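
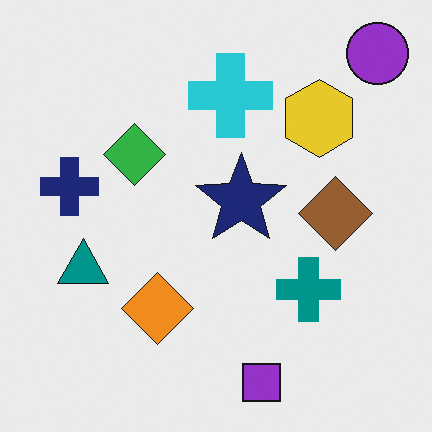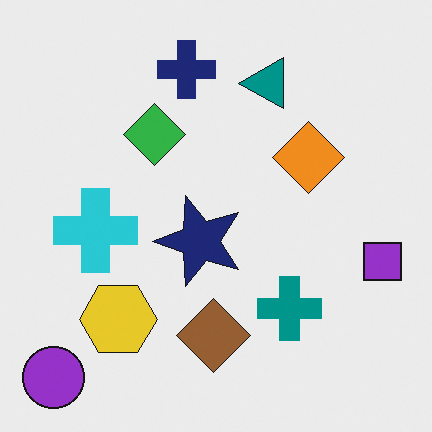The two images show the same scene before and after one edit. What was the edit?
This is the original image transposed (reflected across the top-left ↔ bottom-right diagonal).

Shapes have swapped their row and column positions — what was in the top-right is now in the bottom-left — a diagonal reflection.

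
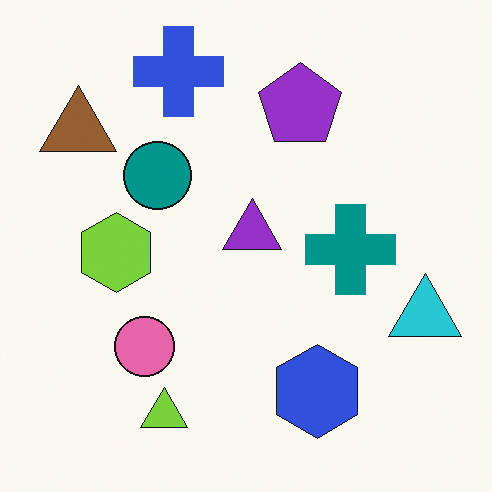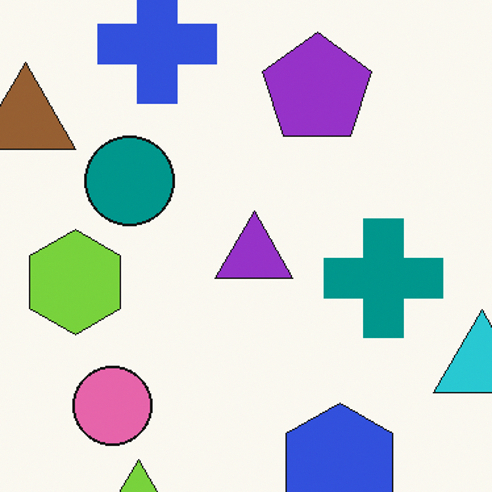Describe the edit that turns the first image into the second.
It was cropped to a modestly smaller region and rescaled.

The visible shapes are larger and the field of view is narrower; shapes near the original edges may be partly or wholly outside the frame — a crop-and-rescale.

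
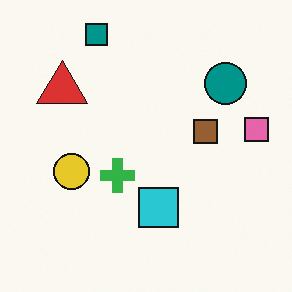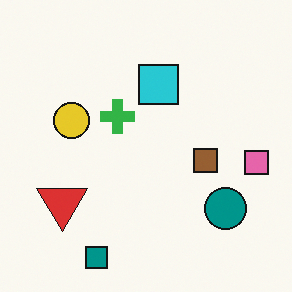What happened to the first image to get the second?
The second image is the first flipped vertically (top ↔ bottom).

The teal square is in the top-left of the first image and the bottom-left of the second — shapes on opposite sides of the horizontal midline have swapped in a mirror flip.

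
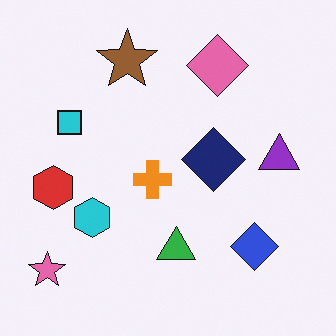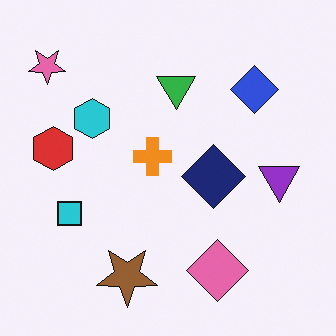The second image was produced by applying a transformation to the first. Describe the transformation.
The transformation is: flipped vertically (top ↔ bottom).

The brown star is in the top of the first image and the bottom of the second — shapes on opposite sides of the horizontal midline have swapped in a mirror flip.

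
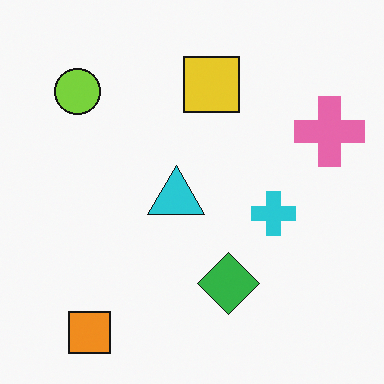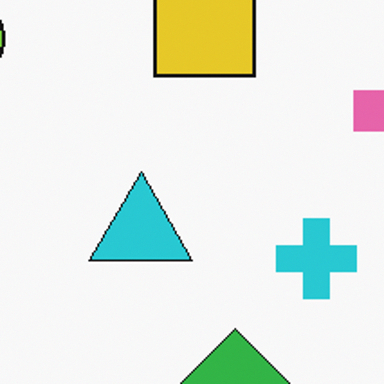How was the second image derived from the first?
The second image is the first cropped tightly and scaled back up.

The visible shapes are larger and the field of view is narrower; shapes near the original edges may be partly or wholly outside the frame — a crop-and-rescale.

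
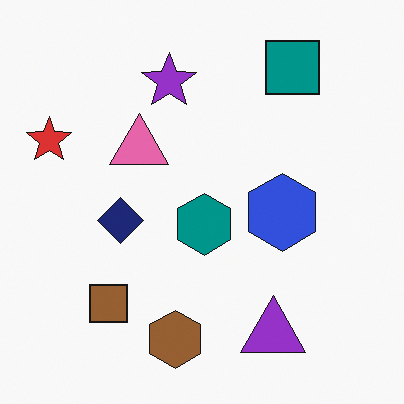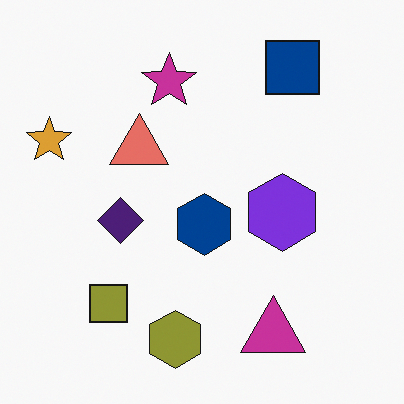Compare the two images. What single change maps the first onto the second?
The image was hue-shifted slightly.

Every shape's color has rotated by the same amount around the hue wheel — a uniform hue shift.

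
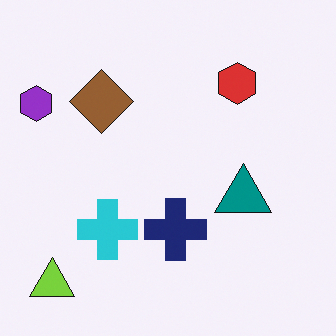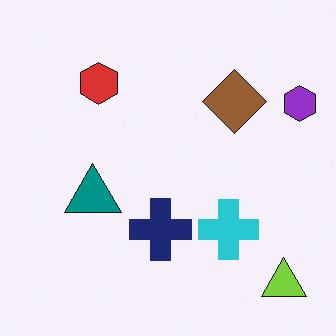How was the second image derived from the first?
This is the original image flipped horizontally (left ↔ right).

The purple hexagon is in the top-left of the first image and the top-right of the second — shapes on opposite sides of the vertical midline have swapped in a mirror flip.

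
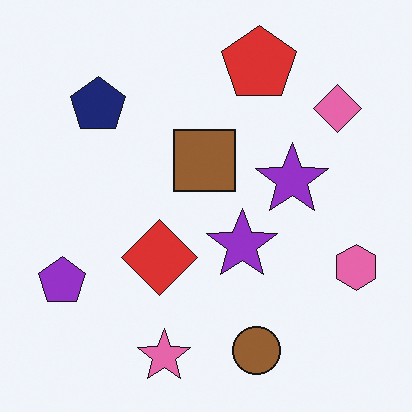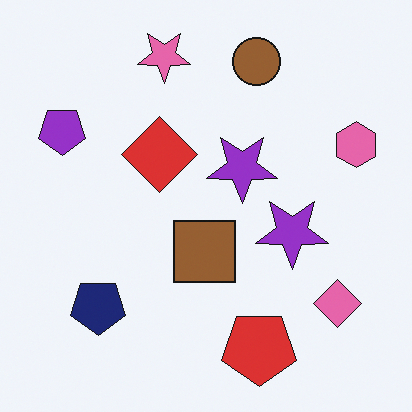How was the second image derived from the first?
The transformation is: flipped vertically (top ↔ bottom).

The pink star is in the bottom of the first image and the top of the second — shapes on opposite sides of the horizontal midline have swapped in a mirror flip.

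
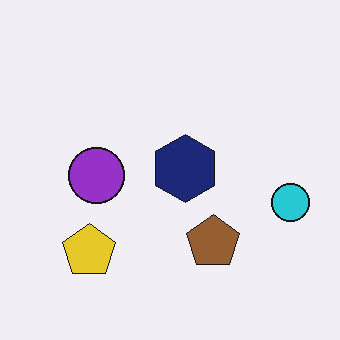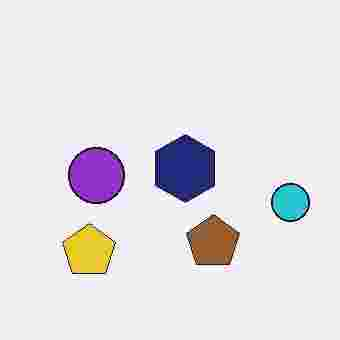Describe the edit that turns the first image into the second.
The second image is the first degraded with heavy JPEG compression.

Blocky 8×8 compression artifacts appear around shape edges and the flat background shows ringing — characteristic JPEG degradation.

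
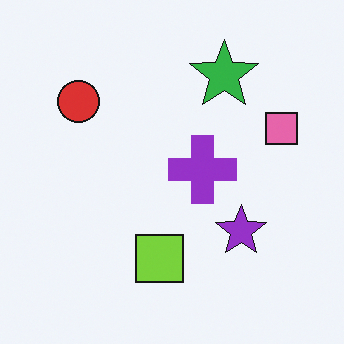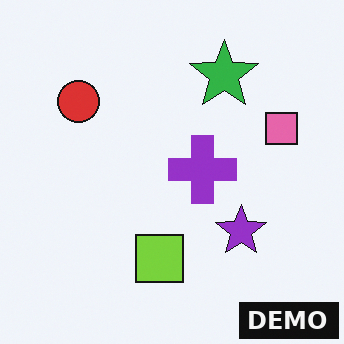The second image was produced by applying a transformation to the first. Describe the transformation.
Watermarked with the text "DEMO" in the lower-right corner.

A dark label reading "DEMO" appears in the lower-right corner.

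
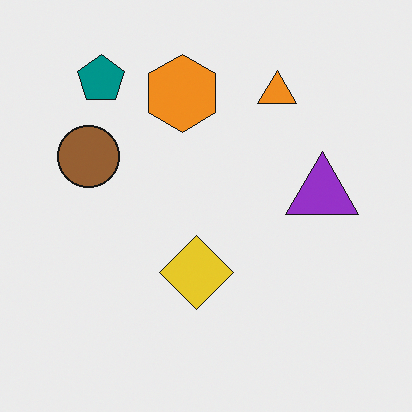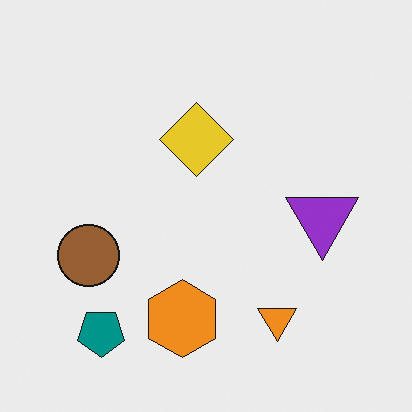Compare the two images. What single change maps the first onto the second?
The second image is the first flipped vertically (top ↔ bottom).

The teal pentagon is in the top-left of the first image and the bottom-left of the second — shapes on opposite sides of the horizontal midline have swapped in a mirror flip.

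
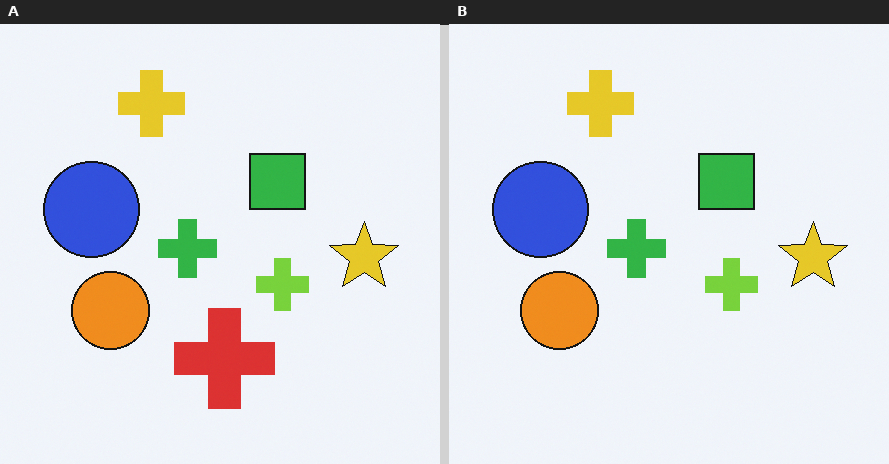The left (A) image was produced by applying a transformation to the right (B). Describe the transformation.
The transformation is: overlaid with an additional red cross.

A red cross appears in the left (A) image that is absent from the right (B).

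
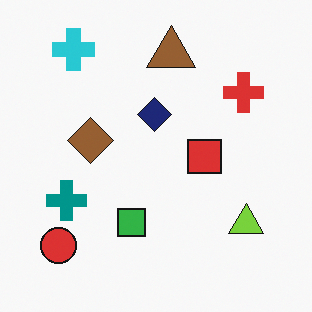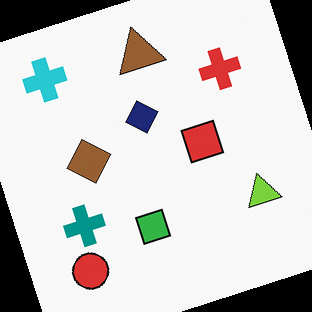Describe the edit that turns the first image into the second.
It was rotated counter-clockwise by a clearly visible amount.

Every shape is tilted by the same angle and the image corners show triangular fill wedges — a whole-image rotation by a non-right angle.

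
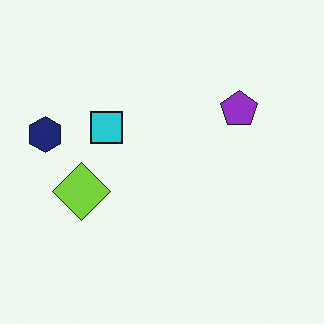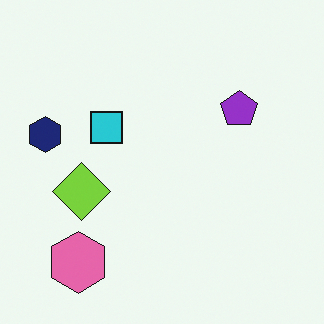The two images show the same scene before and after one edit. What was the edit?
The second image is the first overlaid with an additional pink hexagon.

A pink hexagon appears in the second image that is absent from the first.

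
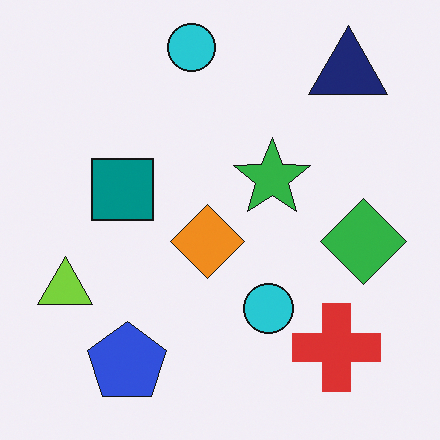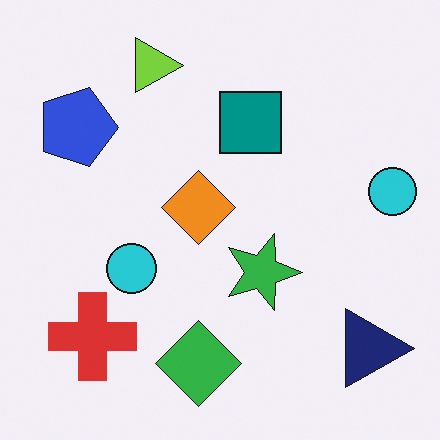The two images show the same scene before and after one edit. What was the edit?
The image was rotated 90° clockwise.

The navy triangle sits in the top-right of the first image and the bottom-right of the second — consistent with a whole-image 90° clockwise rotation.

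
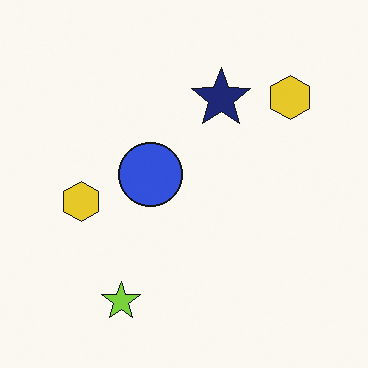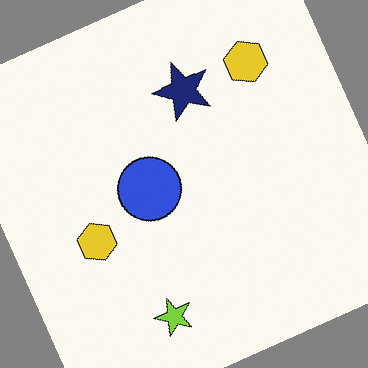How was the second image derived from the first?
Rotated counter-clockwise by a clearly visible amount.

Every shape is tilted by the same angle and the image corners show triangular fill wedges — a whole-image rotation by a non-right angle.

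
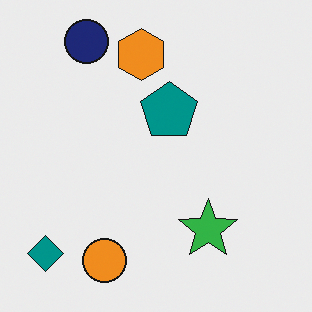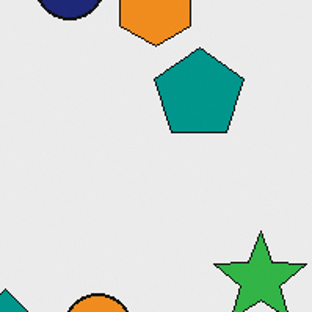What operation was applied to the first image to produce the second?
The second image is the first cropped slightly and scaled back up.

The visible shapes are larger and the field of view is narrower; shapes near the original edges may be partly or wholly outside the frame — a crop-and-rescale.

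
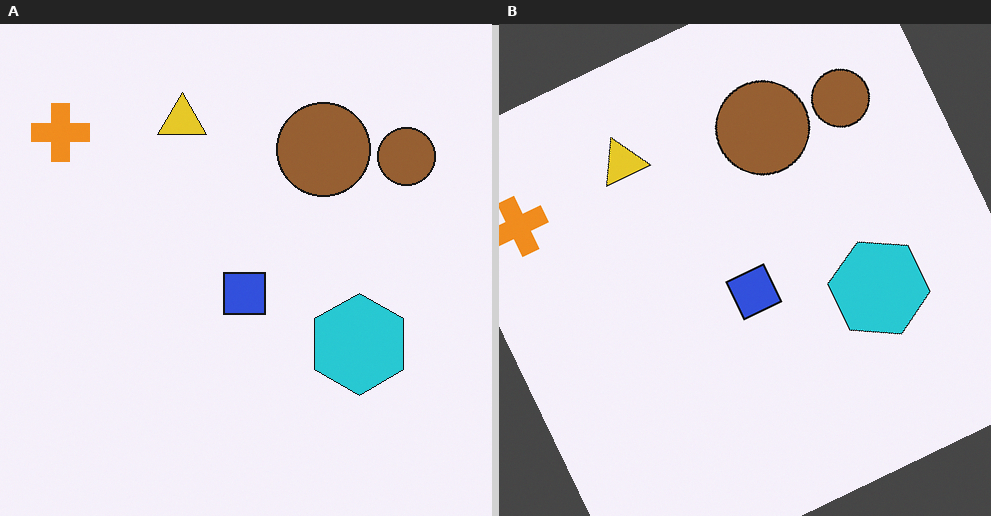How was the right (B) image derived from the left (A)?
The right (B) image is the left (A) rotated counter-clockwise by a moderate amount.

Every shape is tilted by the same angle and the image corners show triangular fill wedges — a whole-image rotation by a non-right angle.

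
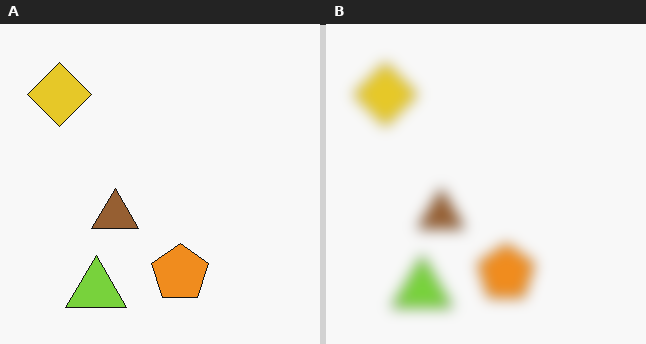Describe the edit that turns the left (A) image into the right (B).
The right (B) image is the left (A) strongly gaussian-blurred.

Shape edges and outlines are uniformly softened across the whole image.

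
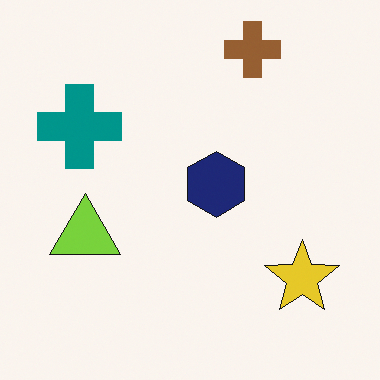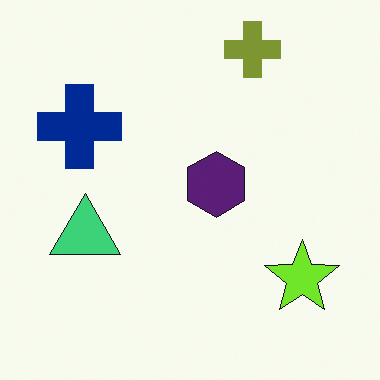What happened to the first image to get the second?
Hue-shifted slightly.

Every shape's color has rotated by the same amount around the hue wheel — a uniform hue shift.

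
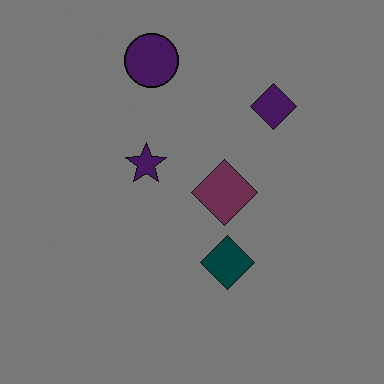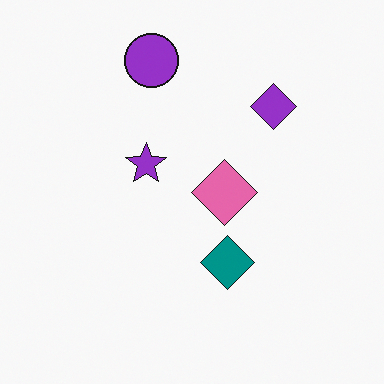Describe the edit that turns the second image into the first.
The first image is the second noticeably darkened.

Every pixel — background and shapes alike — is uniformly darkened.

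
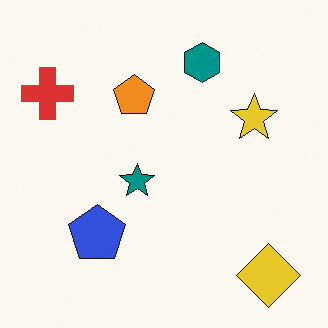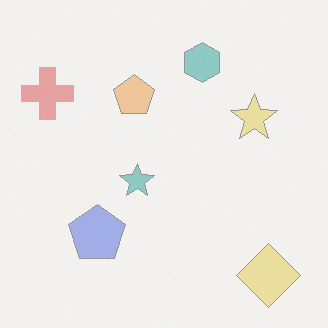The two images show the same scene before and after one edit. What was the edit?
The image was given much lower contrast.

Tones are pushed toward mid-grey across the whole image — a global contrast change.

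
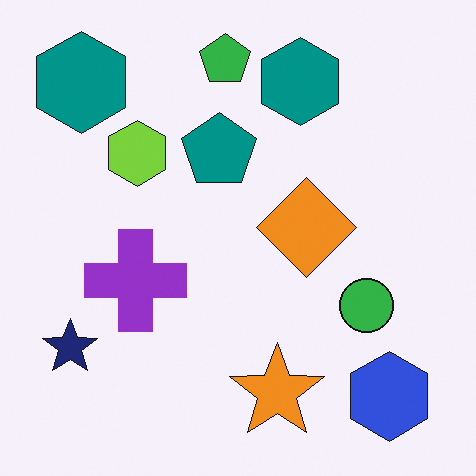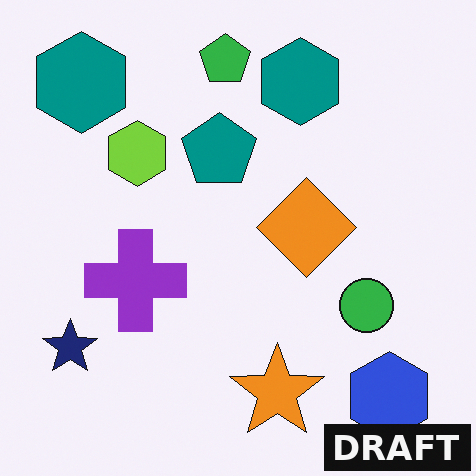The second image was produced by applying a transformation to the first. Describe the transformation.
It was watermarked with the text "DRAFT" in the lower-right corner.

A dark label reading "DRAFT" appears in the lower-right corner.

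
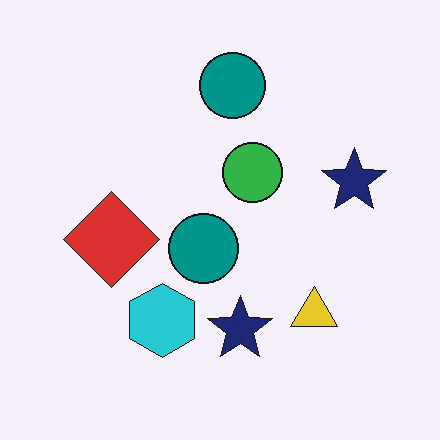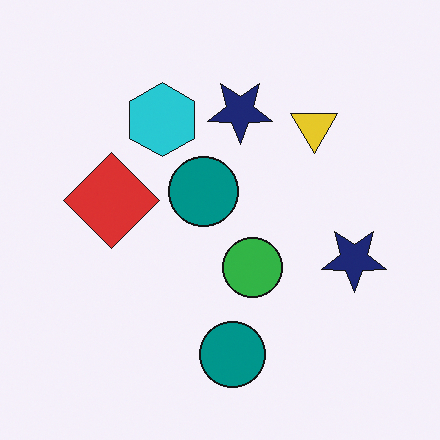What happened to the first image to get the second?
The transformation is: flipped vertically (top ↔ bottom).

The cyan hexagon is in the bottom of the first image and the top of the second — shapes on opposite sides of the horizontal midline have swapped in a mirror flip.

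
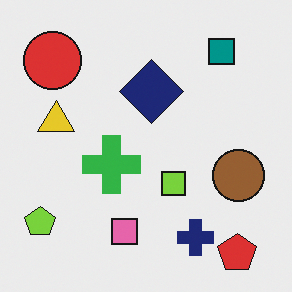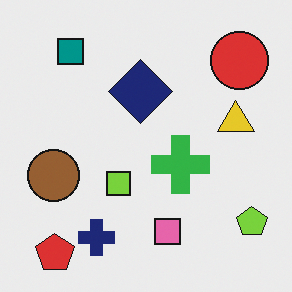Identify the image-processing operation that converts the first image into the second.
The second image is the first flipped horizontally (left ↔ right).

The lime pentagon is in the bottom-left of the first image and the bottom-right of the second — shapes on opposite sides of the vertical midline have swapped in a mirror flip.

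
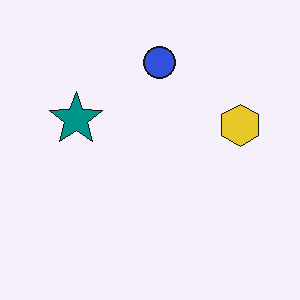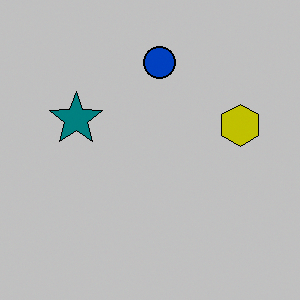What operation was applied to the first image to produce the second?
The transformation is: heavily posterized to just a handful of flat colors.

Each flat color has snapped to a coarser quantized level — most visibly, the near-white background has dropped to a flat grey.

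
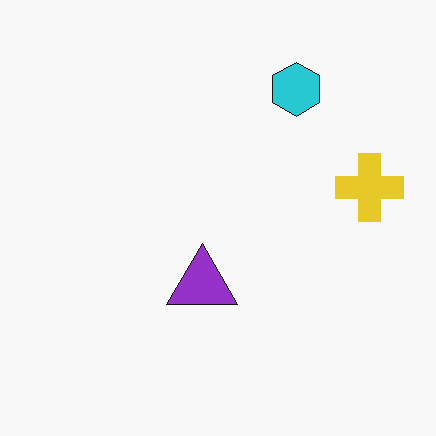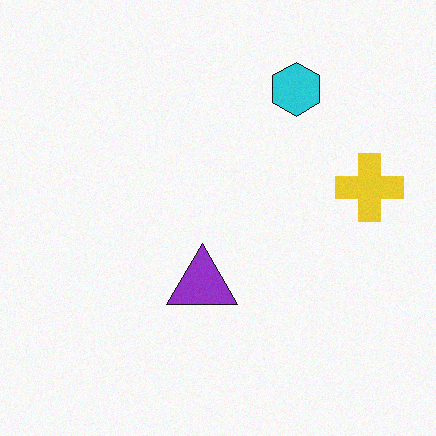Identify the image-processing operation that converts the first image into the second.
The image was degraded with subtle gaussian noise.

Random speckle covers the whole image, including the flat background.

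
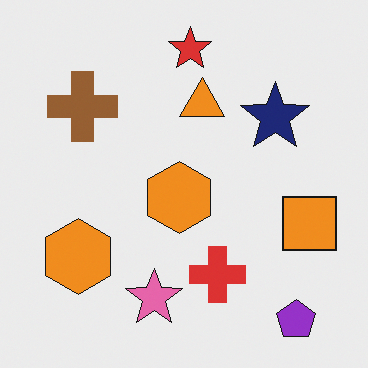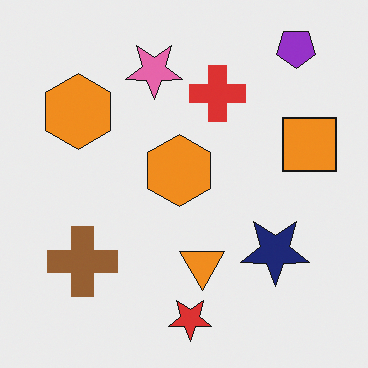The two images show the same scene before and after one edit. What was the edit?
It was flipped vertically (top ↔ bottom).

The purple pentagon is in the bottom-right of the first image and the top-right of the second — shapes on opposite sides of the horizontal midline have swapped in a mirror flip.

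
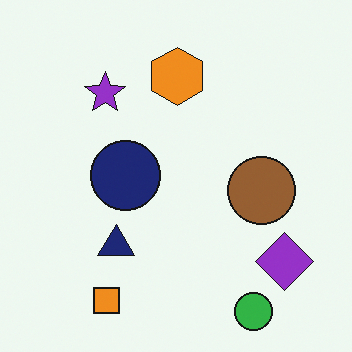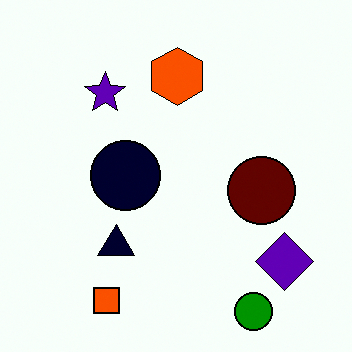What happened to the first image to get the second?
This is the original image boosted in contrast.

Tones are pushed away from mid-grey across the whole image — a global contrast change.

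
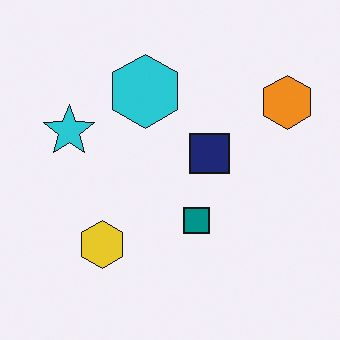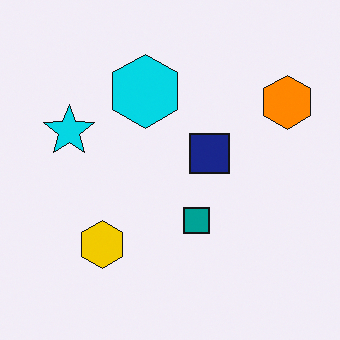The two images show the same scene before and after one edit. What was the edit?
Slightly oversaturated.

All colors are more vivid — a global saturation change.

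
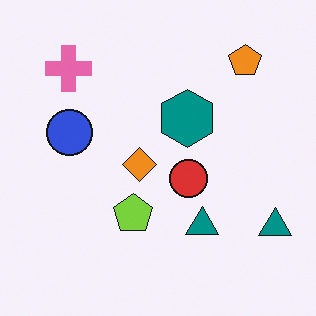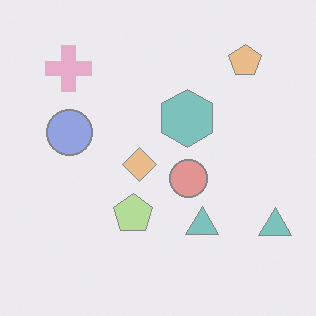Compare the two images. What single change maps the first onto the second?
It was washed out (contrast reduced).

Tones are pushed toward mid-grey across the whole image — a global contrast change.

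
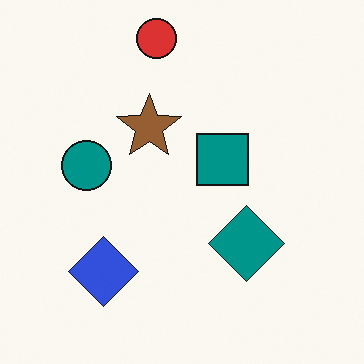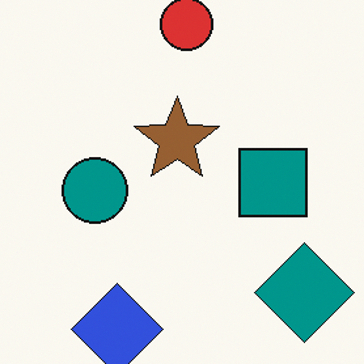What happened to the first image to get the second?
The transformation is: cropped to a modestly smaller region and rescaled.

The visible shapes are larger and the field of view is narrower; shapes near the original edges may be partly or wholly outside the frame — a crop-and-rescale.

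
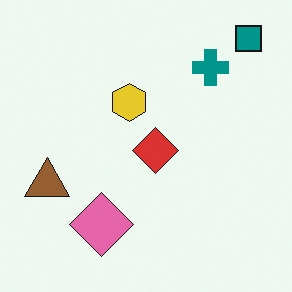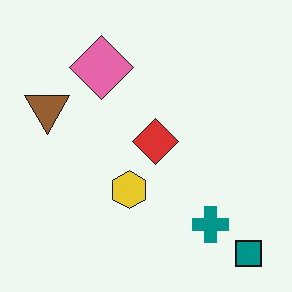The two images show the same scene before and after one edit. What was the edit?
This is the original image flipped vertically (top ↔ bottom).

The teal square is in the top-right of the first image and the bottom-right of the second — shapes on opposite sides of the horizontal midline have swapped in a mirror flip.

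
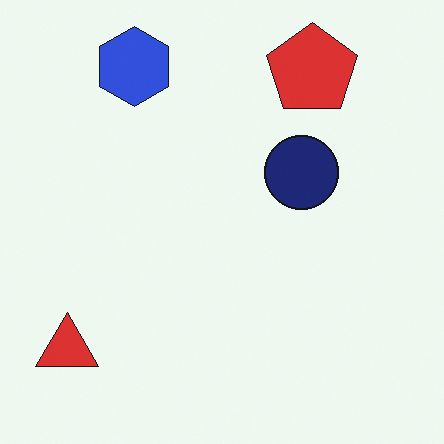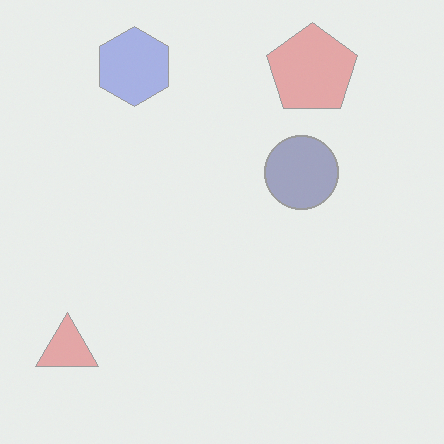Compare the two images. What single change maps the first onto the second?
The transformation is: washed out (contrast reduced).

Tones are pushed toward mid-grey across the whole image — a global contrast change.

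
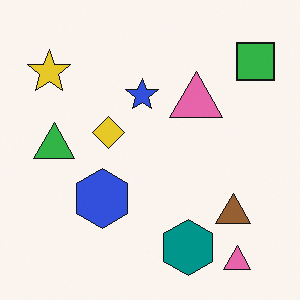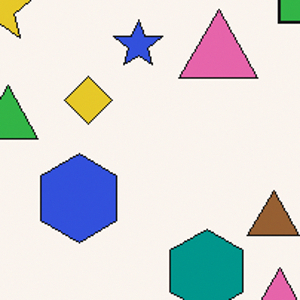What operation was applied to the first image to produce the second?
The second image is the first cropped slightly and scaled back up.

The visible shapes are larger and the field of view is narrower; shapes near the original edges may be partly or wholly outside the frame — a crop-and-rescale.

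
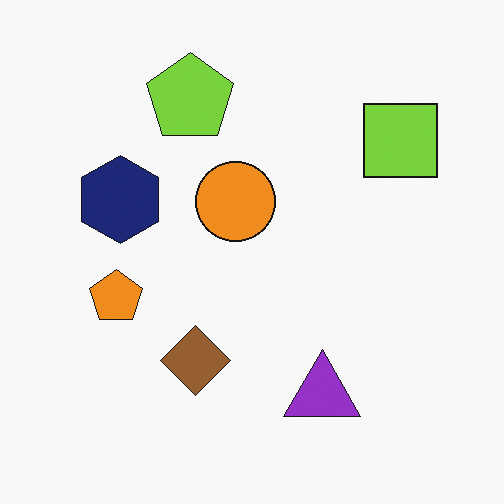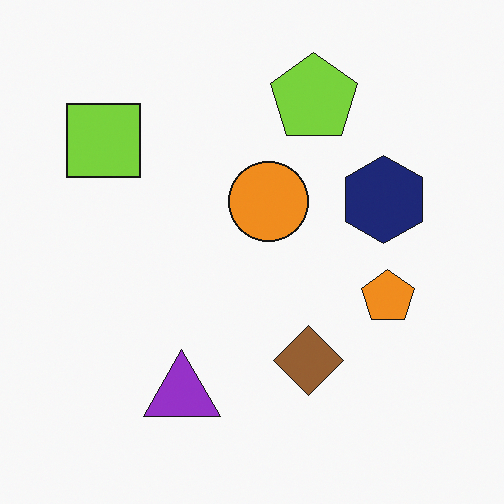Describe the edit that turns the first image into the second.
The image was flipped horizontally (left ↔ right).

The lime square is in the top-right of the first image and the top-left of the second — shapes on opposite sides of the vertical midline have swapped in a mirror flip.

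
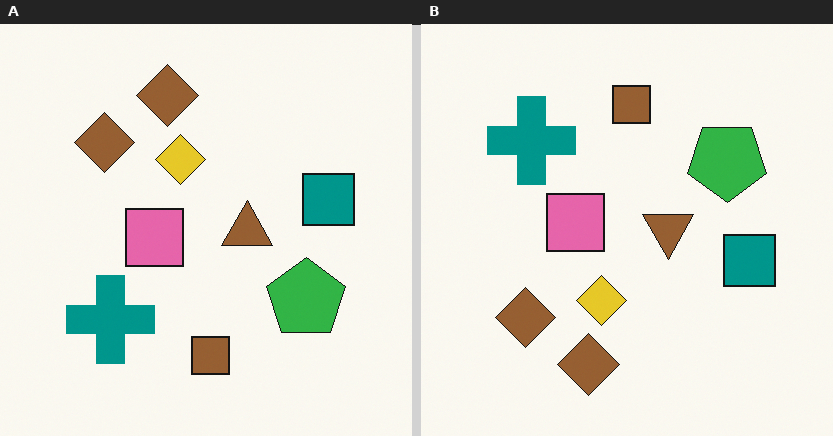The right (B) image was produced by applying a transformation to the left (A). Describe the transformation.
The image was flipped vertically (top ↔ bottom).

The brown square is in the bottom of the left (A) image and the top of the right (B) — shapes on opposite sides of the horizontal midline have swapped in a mirror flip.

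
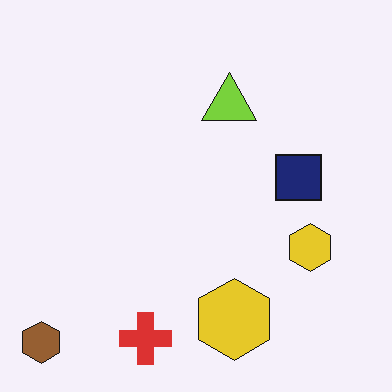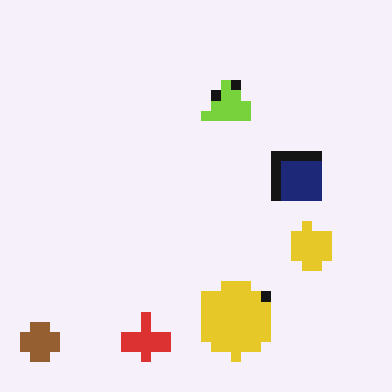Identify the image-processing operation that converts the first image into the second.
This is the original image heavily pixelated into large blocks.

Shapes are reduced to large square blocks; fine edges and outlines are lost — a downscale-then-upscale (mosaic) effect.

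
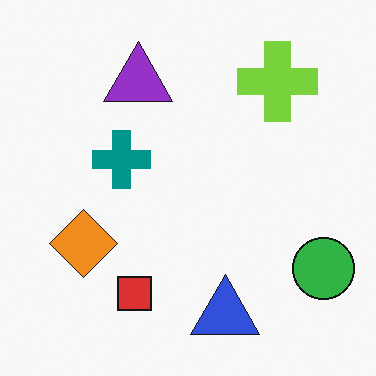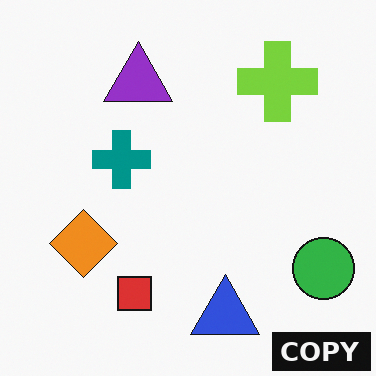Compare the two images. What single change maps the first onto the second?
The image was watermarked with the text "COPY" in the lower-right corner.

A dark label reading "COPY" appears in the lower-right corner.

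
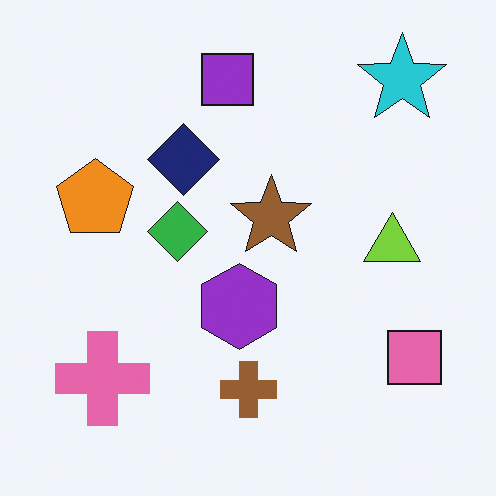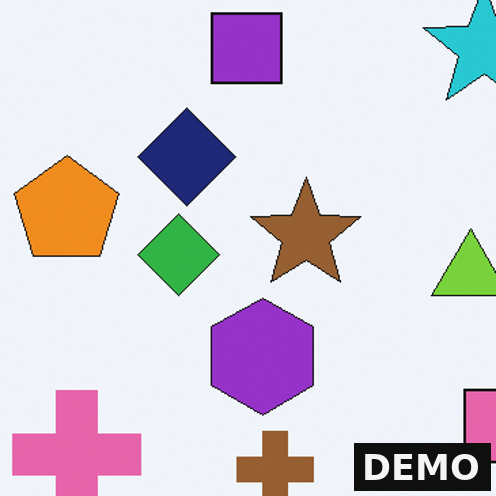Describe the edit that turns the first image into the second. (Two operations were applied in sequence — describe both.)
The transformation is: cropped to a modestly smaller region and rescaled, then watermarked with the text "DEMO" in the lower-right corner.

The visible shapes are larger and the field of view is narrower; shapes near the original edges may be partly or wholly outside the frame — a crop-and-rescale. A dark label reading "DEMO" appears in the lower-right corner.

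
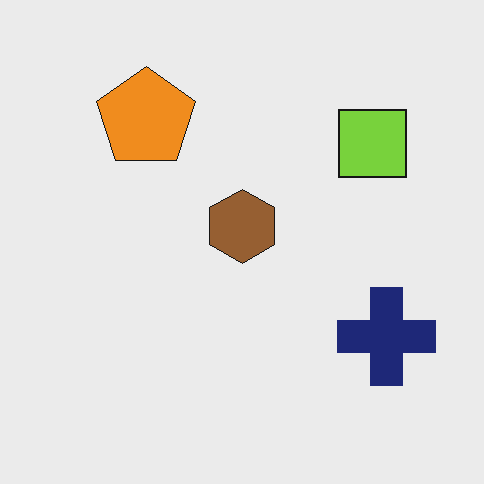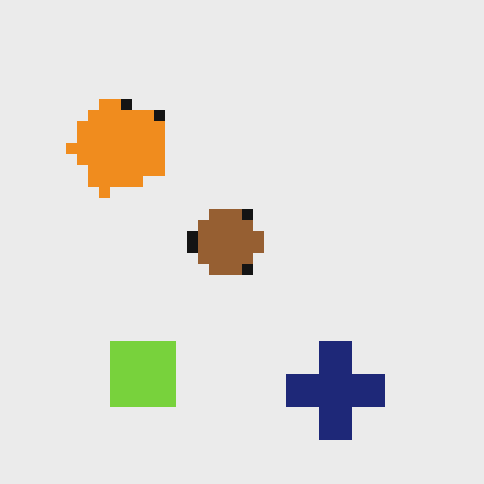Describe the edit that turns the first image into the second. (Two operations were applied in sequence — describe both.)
The transformation is: transposed (reflected across the top-left ↔ bottom-right diagonal), then heavily pixelated into large blocks.

Shapes have swapped their row and column positions — what was in the top-right is now in the bottom-left — a diagonal reflection. Shapes are reduced to large square blocks; fine edges and outlines are lost — a downscale-then-upscale (mosaic) effect.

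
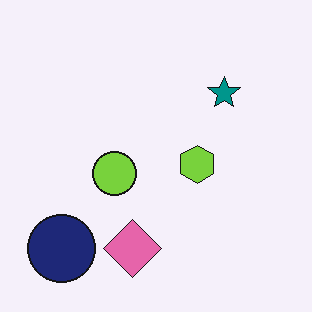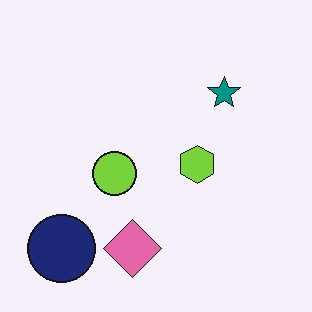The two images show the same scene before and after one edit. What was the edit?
The image was JPEG-compressed with visible artifacts.

Blocky 8×8 compression artifacts appear around shape edges and the flat background shows ringing — characteristic JPEG degradation.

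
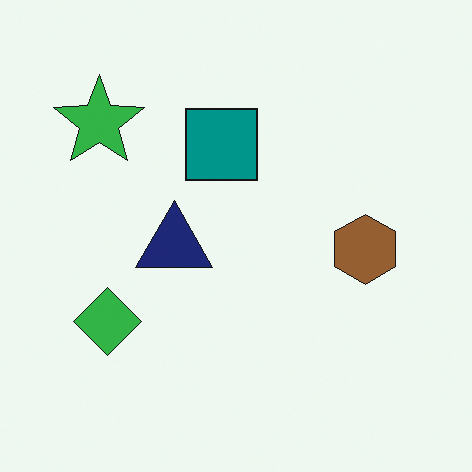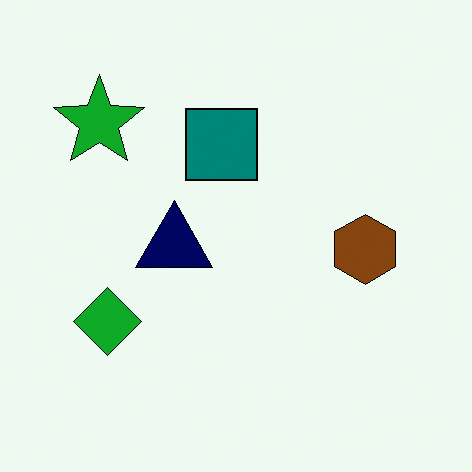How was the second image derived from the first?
The second image is the first given slightly increased contrast.

Tones are pushed away from mid-grey across the whole image — a global contrast change.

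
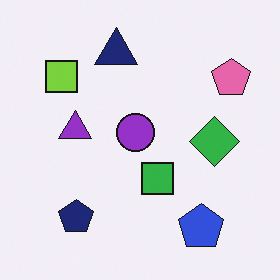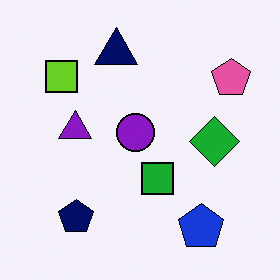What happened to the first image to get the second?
Given slightly increased contrast.

Tones are pushed away from mid-grey across the whole image — a global contrast change.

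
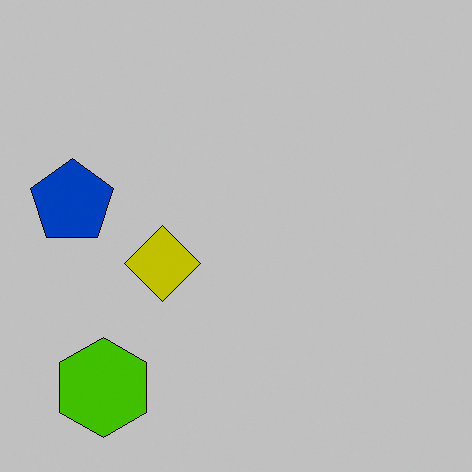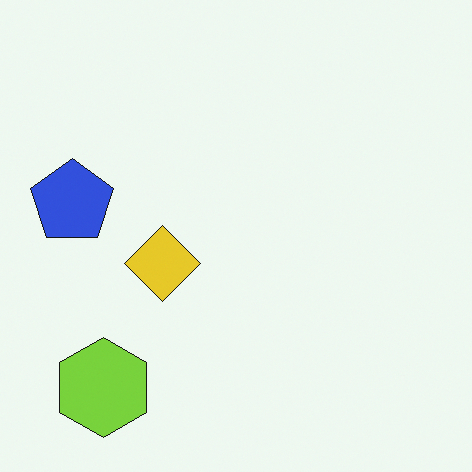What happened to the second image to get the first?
The image was aggressively posterized.

Each flat color has snapped to a coarser quantized level — most visibly, the near-white background has dropped to a flat grey.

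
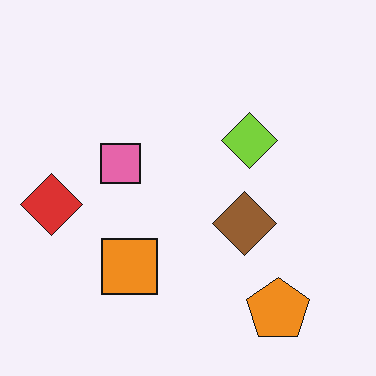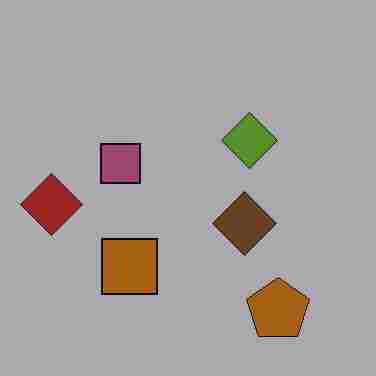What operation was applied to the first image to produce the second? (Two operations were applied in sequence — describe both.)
The transformation is: substantially darkened, then heavily JPEG-compressed with obvious blocking artifacts.

Every pixel — background and shapes alike — is uniformly darkened. Blocky 8×8 compression artifacts appear around shape edges and the flat background shows ringing — characteristic JPEG degradation.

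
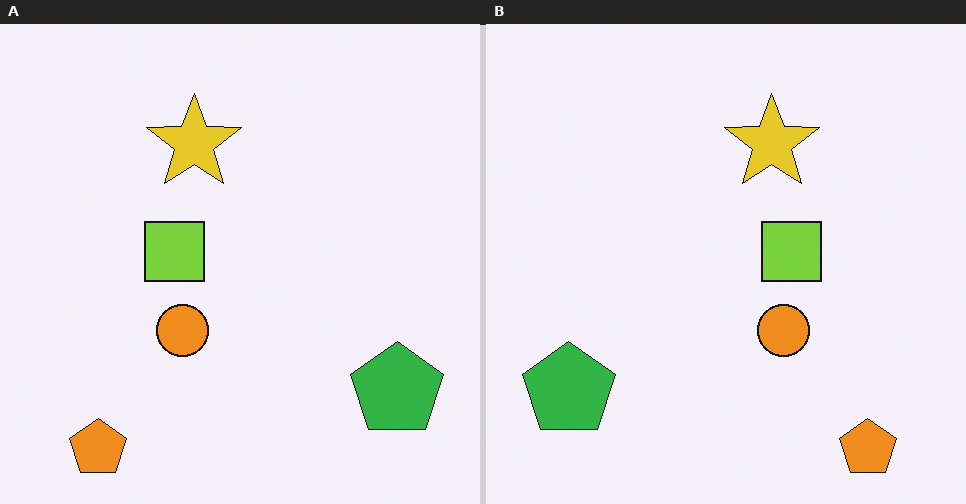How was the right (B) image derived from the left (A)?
Flipped horizontally (left ↔ right).

The green pentagon is in the bottom-right of the left (A) image and the bottom-left of the right (B) — shapes on opposite sides of the vertical midline have swapped in a mirror flip.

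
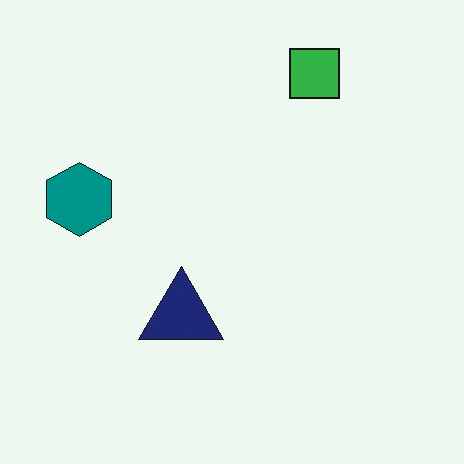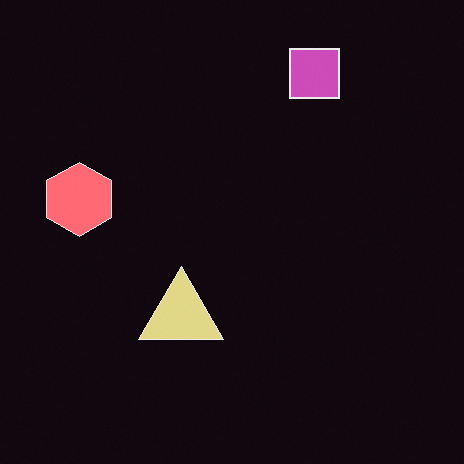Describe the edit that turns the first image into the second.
This is the original image color-inverted (negative).

The light background has become dark and every shape's color is its complement — a photographic negative.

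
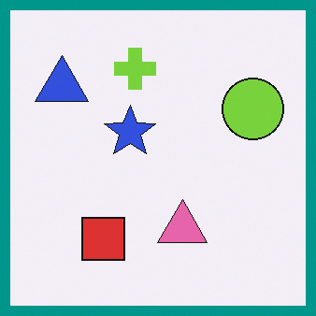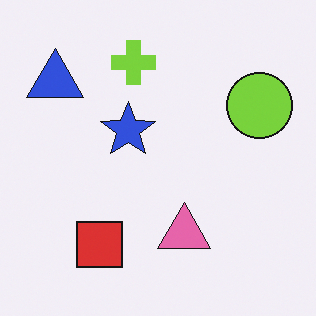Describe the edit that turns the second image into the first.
The transformation is: framed with a teal border.

A solid teal frame runs around the edge of the first image, with the content slightly shrunk inside it.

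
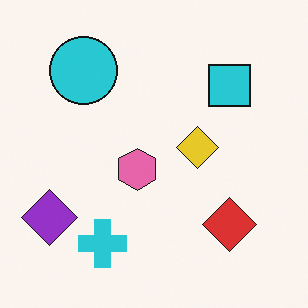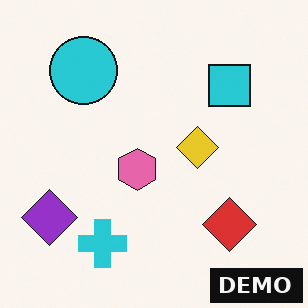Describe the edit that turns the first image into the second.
The image was watermarked with the text "DEMO" in the lower-right corner.

A dark label reading "DEMO" appears in the lower-right corner.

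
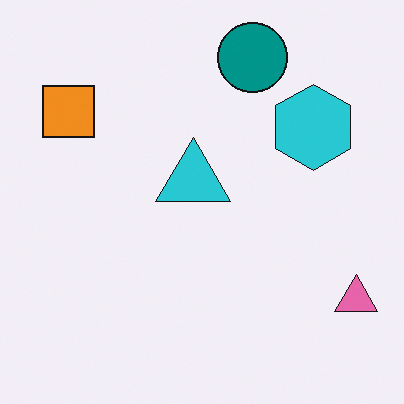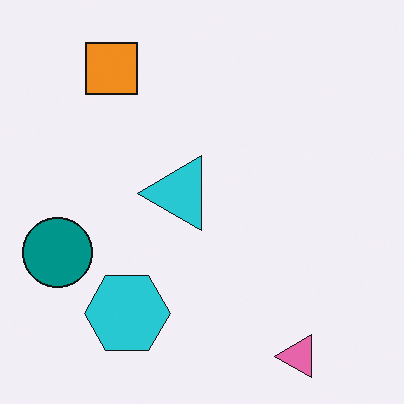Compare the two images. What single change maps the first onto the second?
This is the original image transposed (reflected across the top-left ↔ bottom-right diagonal).

Shapes have swapped their row and column positions — what was in the top-right is now in the bottom-left — a diagonal reflection.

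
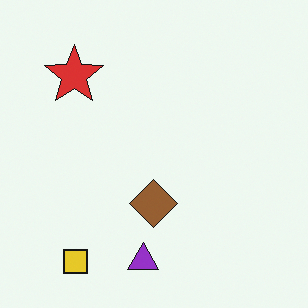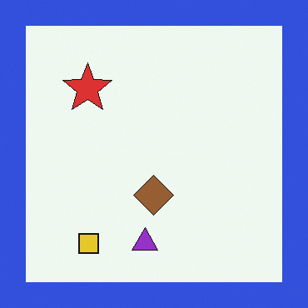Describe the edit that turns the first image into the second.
Framed with a blue border.

A solid blue frame runs around the edge of the second image, with the content slightly shrunk inside it.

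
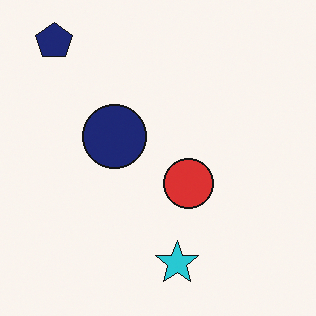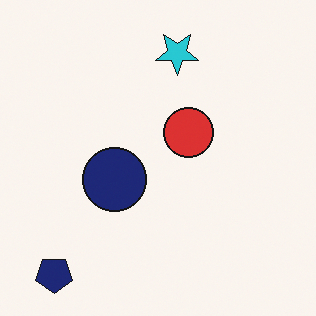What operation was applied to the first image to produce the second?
It was flipped vertically (top ↔ bottom).

The navy pentagon is in the top-left of the first image and the bottom-left of the second — shapes on opposite sides of the horizontal midline have swapped in a mirror flip.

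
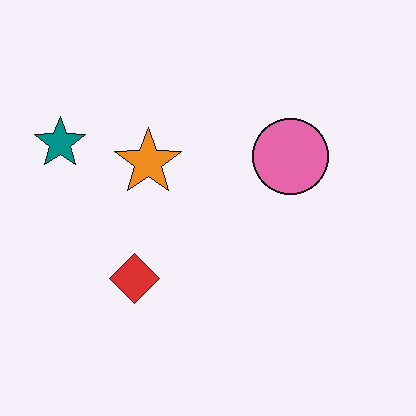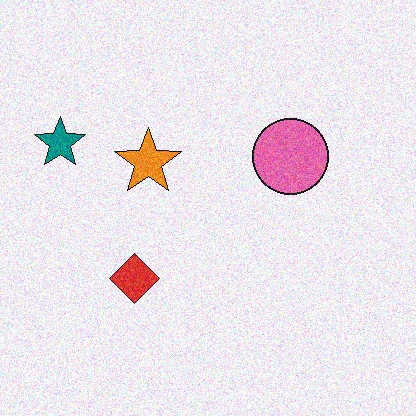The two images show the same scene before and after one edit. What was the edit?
The second image is the first degraded with moderate additive noise.

Random speckle covers the whole image, including the flat background.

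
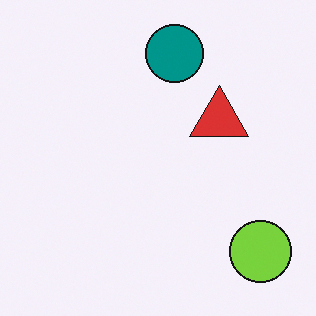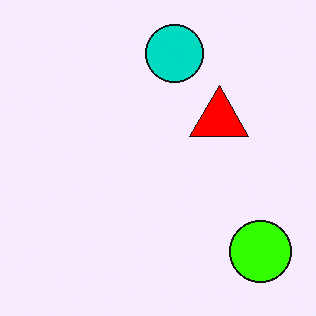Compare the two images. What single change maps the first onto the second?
The image was made much more vivid (saturation change).

All colors are more vivid — a global saturation change.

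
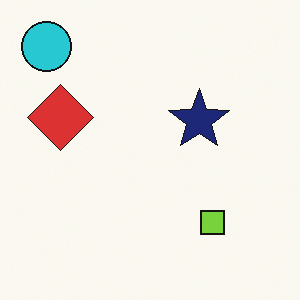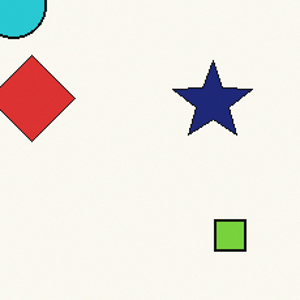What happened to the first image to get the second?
The image was cropped to a modestly smaller region and rescaled.

The visible shapes are larger and the field of view is narrower; shapes near the original edges may be partly or wholly outside the frame — a crop-and-rescale.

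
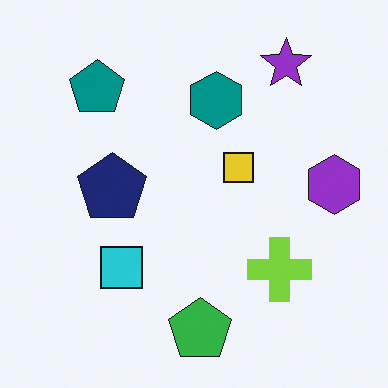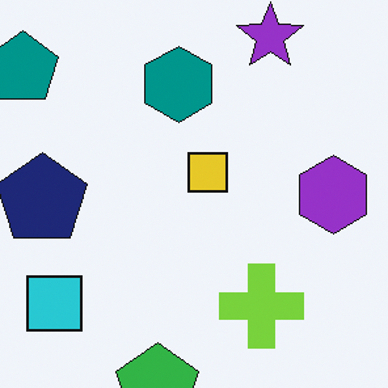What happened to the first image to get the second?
Cropped to a modestly smaller region and rescaled.

The visible shapes are larger and the field of view is narrower; shapes near the original edges may be partly or wholly outside the frame — a crop-and-rescale.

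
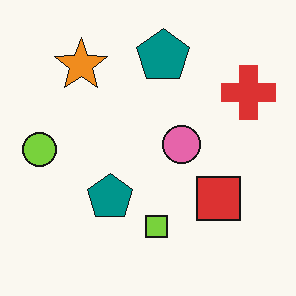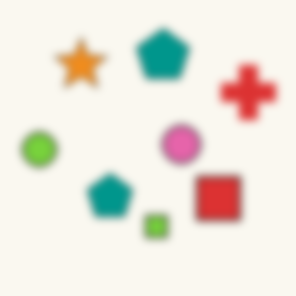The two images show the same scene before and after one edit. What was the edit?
The second image is the first moderately blurred.

Shape edges and outlines are uniformly softened across the whole image.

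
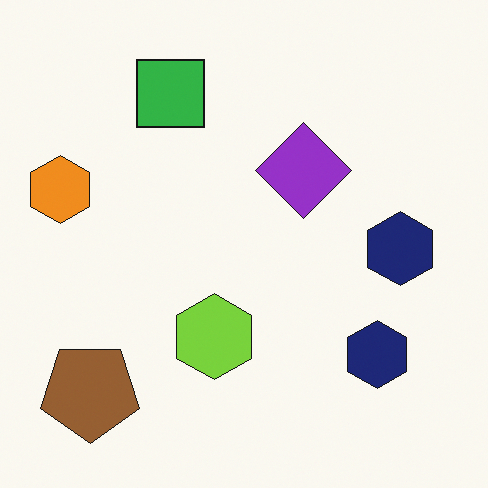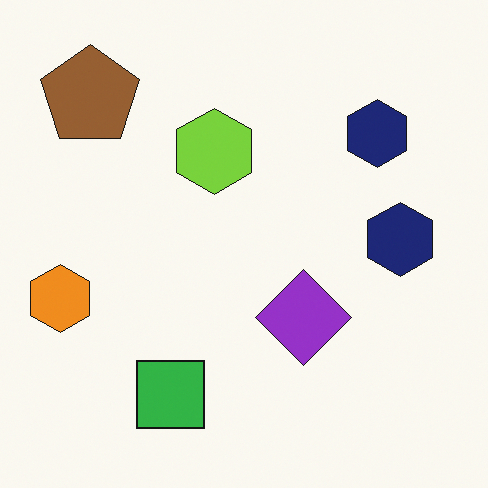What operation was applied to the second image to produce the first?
The first image is the second flipped vertically (top ↔ bottom).

The green square is in the bottom of the second image and the top of the first — shapes on opposite sides of the horizontal midline have swapped in a mirror flip.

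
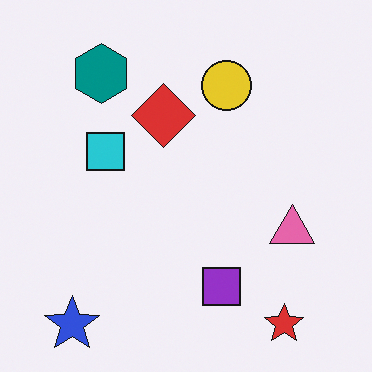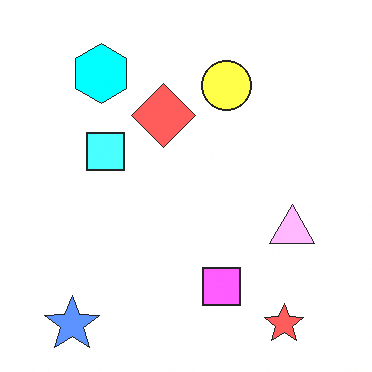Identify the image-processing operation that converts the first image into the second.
Noticeably brightened.

Every pixel — background and shapes alike — is uniformly brightened.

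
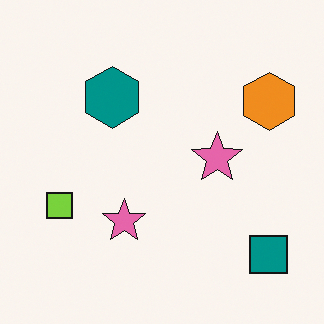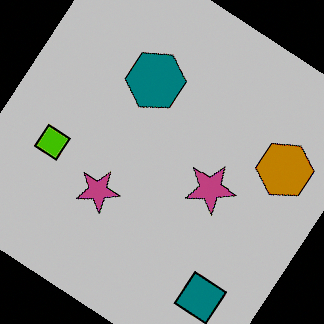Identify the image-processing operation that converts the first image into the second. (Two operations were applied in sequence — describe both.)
This is the original image rotated clockwise by a large amount — several tens of degrees, then aggressively posterized.

Every shape is tilted by the same angle and the image corners show triangular fill wedges — a whole-image rotation by a non-right angle. Each flat color has snapped to a coarser quantized level — most visibly, the near-white background has dropped to a flat grey.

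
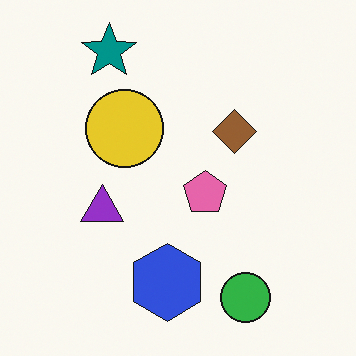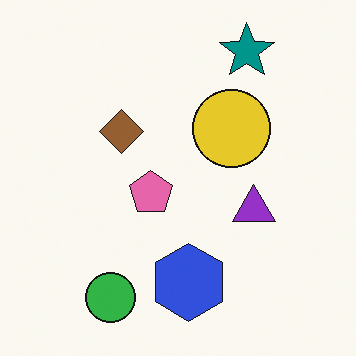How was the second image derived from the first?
It was flipped horizontally (left ↔ right).

The purple triangle is in the left of the first image and the right of the second — shapes on opposite sides of the vertical midline have swapped in a mirror flip.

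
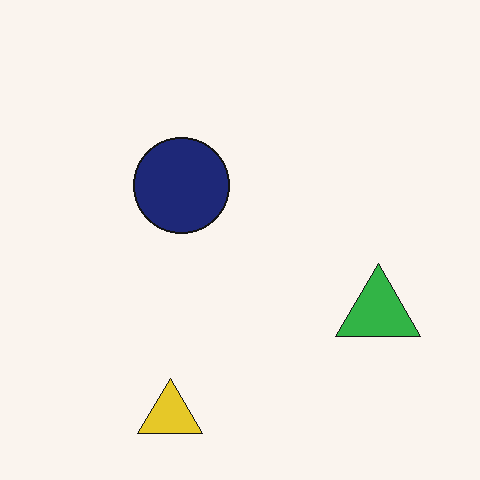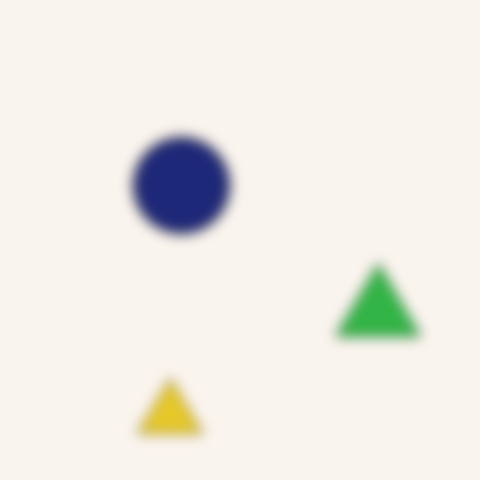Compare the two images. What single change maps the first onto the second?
The image was heavily blurred.

Shape edges and outlines are uniformly softened across the whole image.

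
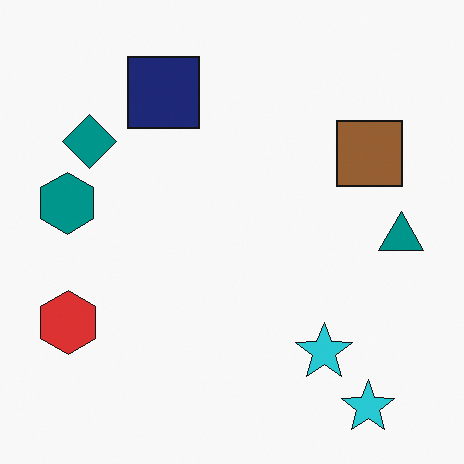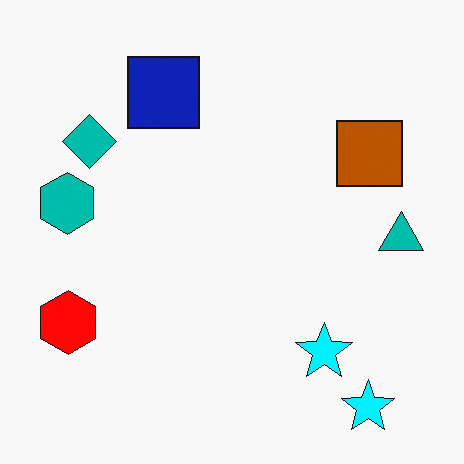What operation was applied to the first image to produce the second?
Heavily oversaturated.

All colors are more vivid — a global saturation change.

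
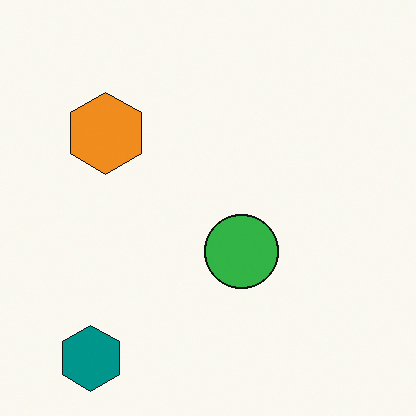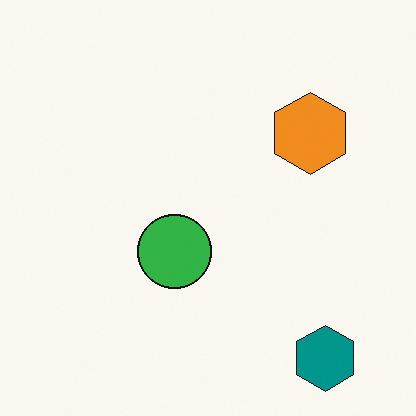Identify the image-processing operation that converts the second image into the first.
Flipped horizontally (left ↔ right).

The teal hexagon is in the bottom-right of the second image and the bottom-left of the first — shapes on opposite sides of the vertical midline have swapped in a mirror flip.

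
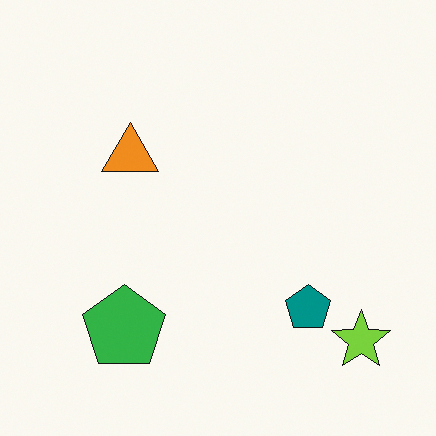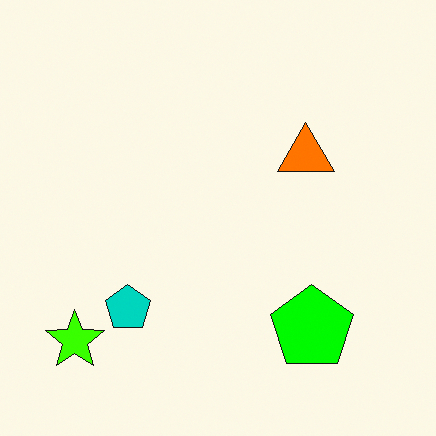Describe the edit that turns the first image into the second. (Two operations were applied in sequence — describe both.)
The image was flipped horizontally (left ↔ right), then heavily oversaturated.

The lime star is in the bottom-right of the first image and the bottom-left of the second — shapes on opposite sides of the vertical midline have swapped in a mirror flip. All colors are more vivid — a global saturation change.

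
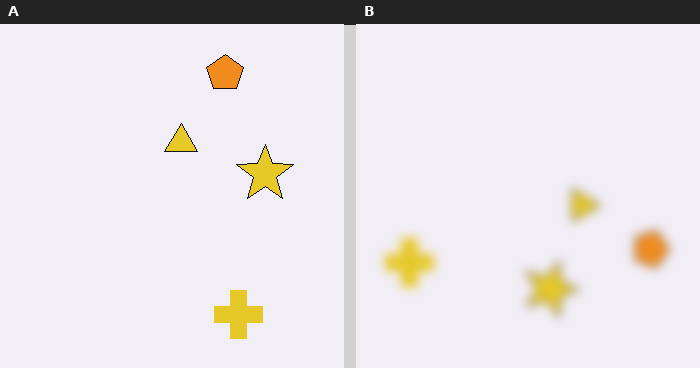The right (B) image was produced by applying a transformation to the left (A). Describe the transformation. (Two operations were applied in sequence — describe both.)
This is the original image rotated 90° clockwise, then strongly gaussian-blurred.

The yellow cross sits in the bottom-right of the left (A) image and the bottom-left of the right (B) — consistent with a whole-image 90° clockwise rotation. Shape edges and outlines are uniformly softened across the whole image.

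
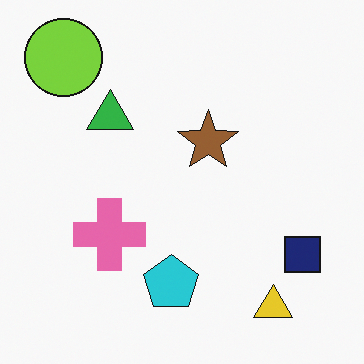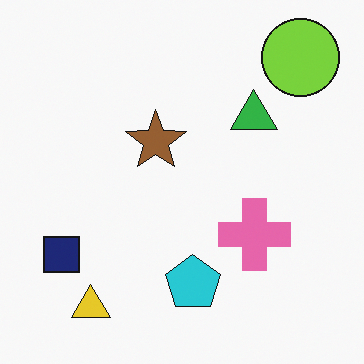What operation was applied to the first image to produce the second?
This is the original image flipped horizontally (left ↔ right).

The navy square is in the bottom-right of the first image and the bottom-left of the second — shapes on opposite sides of the vertical midline have swapped in a mirror flip.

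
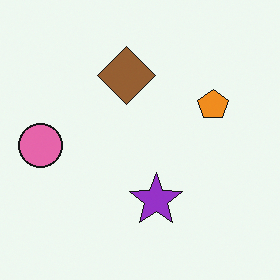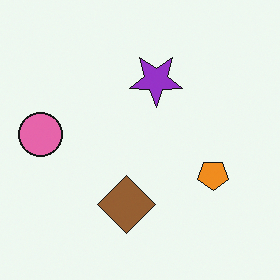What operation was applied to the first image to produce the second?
The transformation is: flipped vertically (top ↔ bottom).

The brown diamond is in the top of the first image and the bottom of the second — shapes on opposite sides of the horizontal midline have swapped in a mirror flip.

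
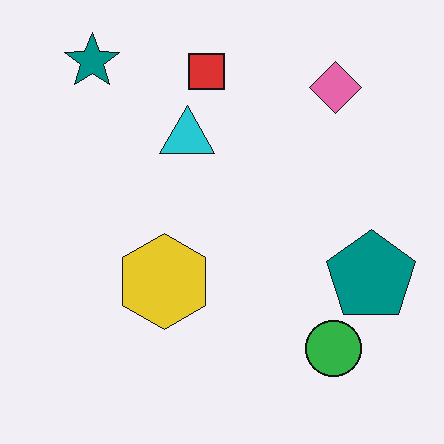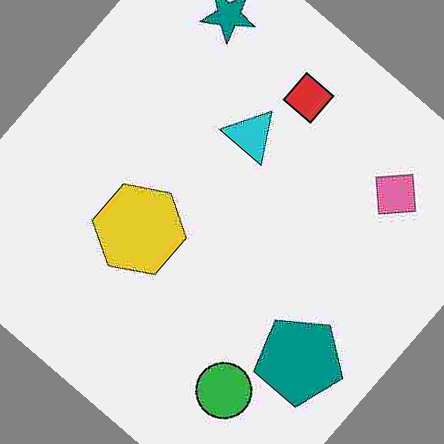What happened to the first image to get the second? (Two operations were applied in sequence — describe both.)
The transformation is: heavily JPEG-compressed with obvious blocking artifacts, then rotated clockwise by a large amount — several tens of degrees.

Blocky 8×8 compression artifacts appear around shape edges and the flat background shows ringing — characteristic JPEG degradation. Every shape is tilted by the same angle and the image corners show triangular fill wedges — a whole-image rotation by a non-right angle.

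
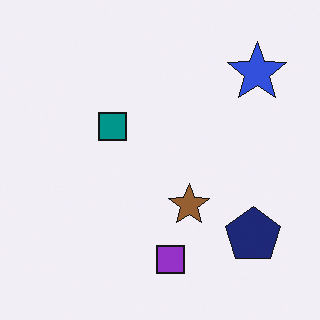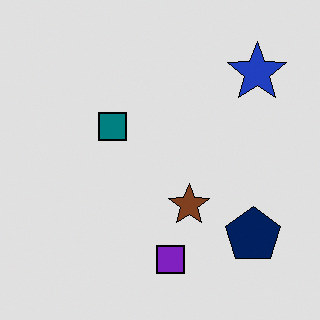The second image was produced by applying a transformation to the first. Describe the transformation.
The transformation is: posterized to a reduced palette.

Each flat color has snapped to a coarser quantized level — most visibly, the near-white background has dropped to a flat grey.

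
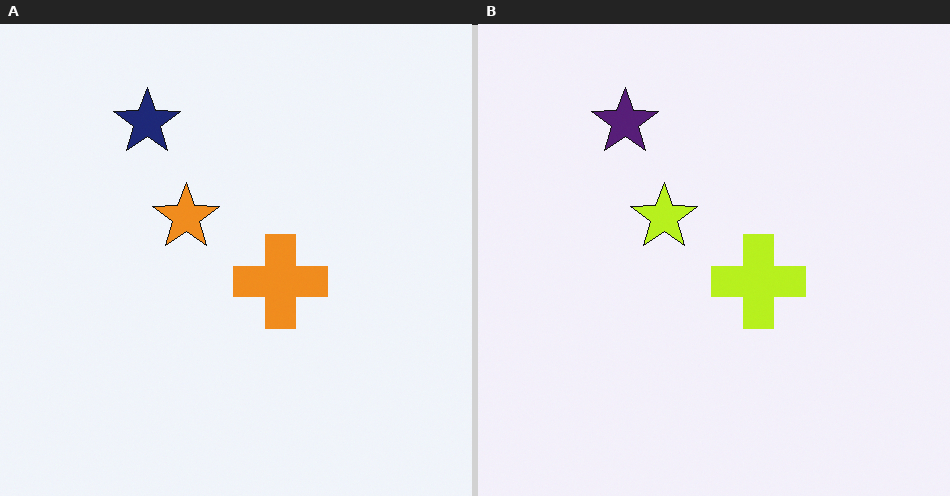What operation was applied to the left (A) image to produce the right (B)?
This is the original image hue-shifted slightly.

Every shape's color has rotated by the same amount around the hue wheel — a uniform hue shift.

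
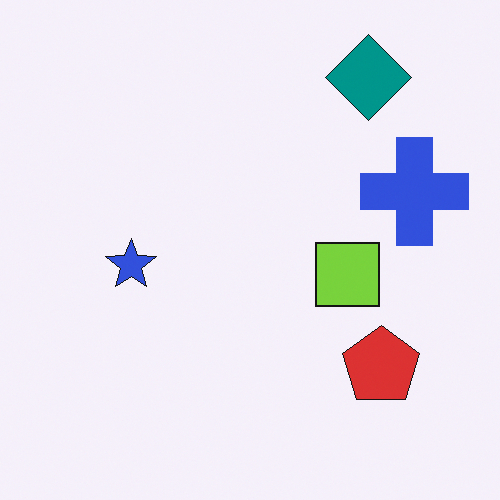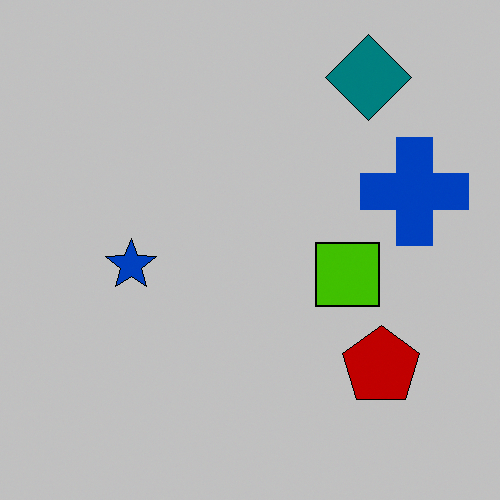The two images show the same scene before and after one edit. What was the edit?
The second image is the first aggressively posterized.

Each flat color has snapped to a coarser quantized level — most visibly, the near-white background has dropped to a flat grey.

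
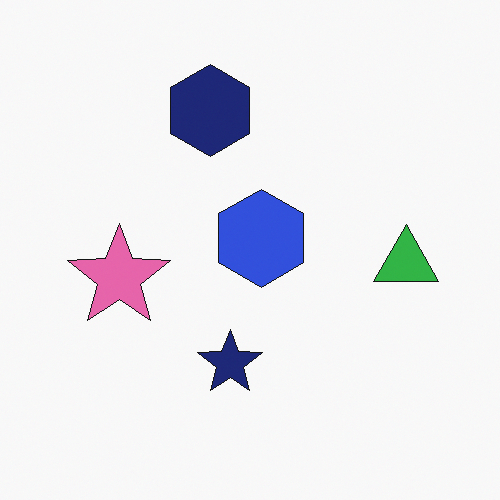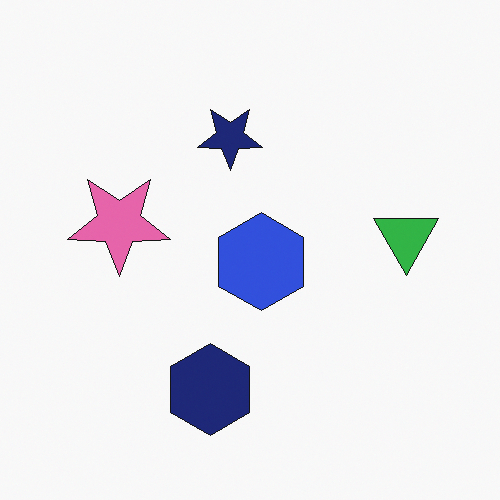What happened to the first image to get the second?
This is the original image flipped vertically (top ↔ bottom).

The navy hexagon is in the top of the first image and the bottom of the second — shapes on opposite sides of the horizontal midline have swapped in a mirror flip.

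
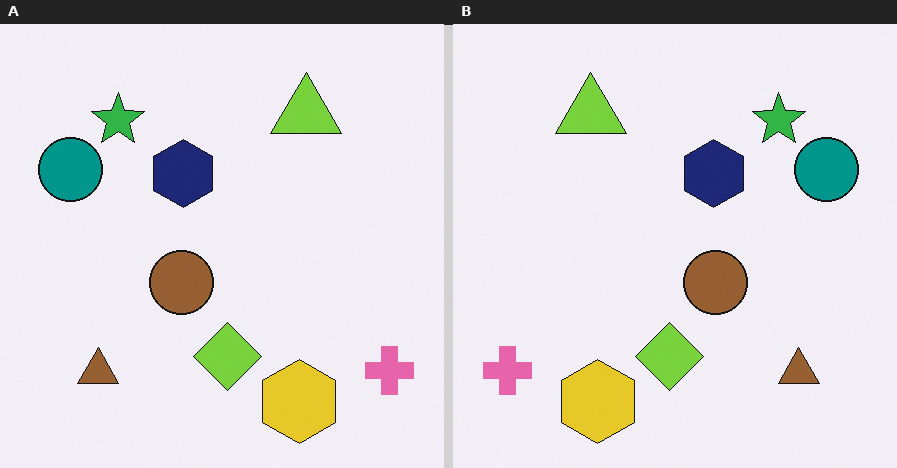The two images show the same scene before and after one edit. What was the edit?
The right (B) image is the left (A) flipped horizontally (left ↔ right).

The pink cross is in the bottom-right of the left (A) image and the bottom-left of the right (B) — shapes on opposite sides of the vertical midline have swapped in a mirror flip.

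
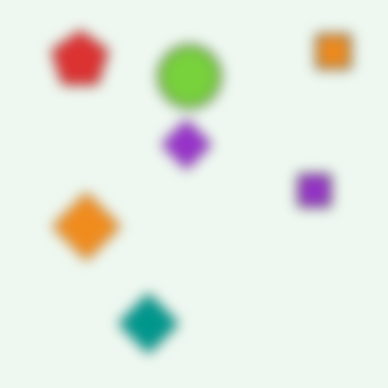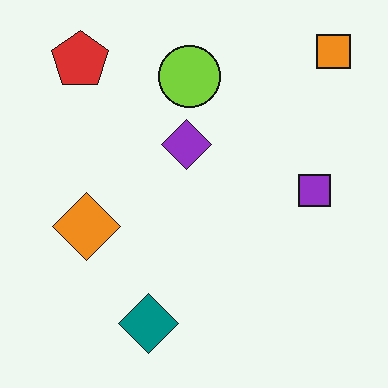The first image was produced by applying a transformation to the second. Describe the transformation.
It was strongly gaussian-blurred.

Shape edges and outlines are uniformly softened across the whole image.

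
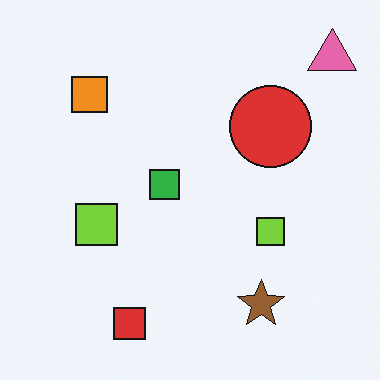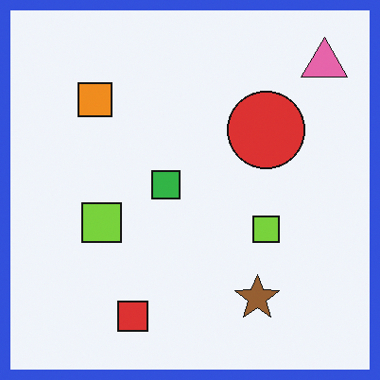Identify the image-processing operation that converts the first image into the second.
The transformation is: framed with a blue border.

A solid blue frame runs around the edge of the second image, with the content slightly shrunk inside it.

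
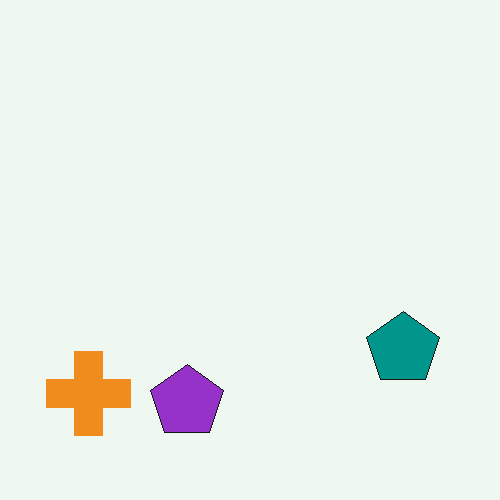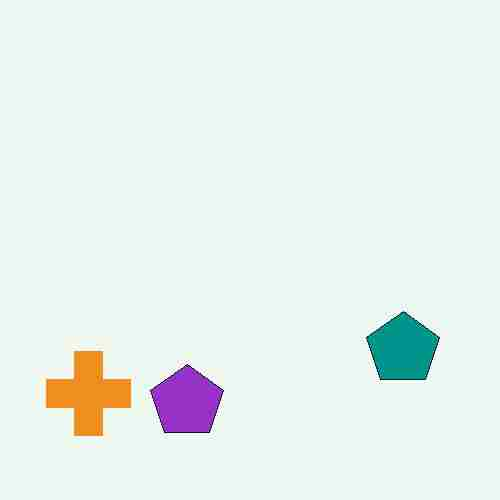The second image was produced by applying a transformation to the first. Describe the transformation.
The second image is the first heavily JPEG-compressed with obvious blocking artifacts.

Blocky 8×8 compression artifacts appear around shape edges and the flat background shows ringing — characteristic JPEG degradation.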